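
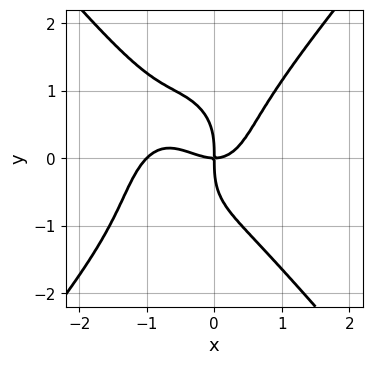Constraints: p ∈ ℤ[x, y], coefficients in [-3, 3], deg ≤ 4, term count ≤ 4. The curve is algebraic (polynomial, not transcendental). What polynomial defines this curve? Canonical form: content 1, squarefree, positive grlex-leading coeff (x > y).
1. Degree: no degree-3 curve has this shape, so deg p = 4.
2. Against the integer gridlines: the x-axis gridline crossings are at x ∈ {-1, 0}; it meets the y-axis at y = 0 (among the integer gridlines).
3. Matching integer coefficients to the picture gives p.

2*x^4 - y^4 + 2*x^3 - 2*x*y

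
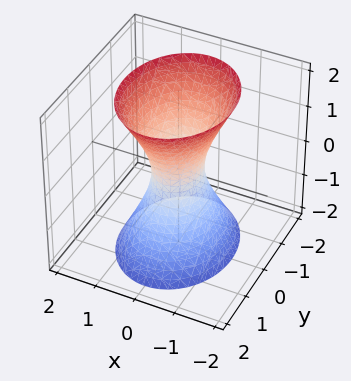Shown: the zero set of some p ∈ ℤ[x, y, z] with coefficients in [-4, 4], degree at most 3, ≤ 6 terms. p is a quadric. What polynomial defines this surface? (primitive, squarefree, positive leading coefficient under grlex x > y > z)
3*x^2 + 2*y^2 - z^2 - 1

1. The degree is 2 — an hourglass — one-sheet hyperboloid; a quadric.
2. Symmetries: mirror symmetry y ↦ −y ⇒ only even powers of y; the z ↦ −z reflection is a symmetry, so z appears only in even powers; mirror symmetry x ↦ −x ⇒ only even powers of x.
3. From the axis intercepts and sections: the surface avoids every integer z-axis point in the box.
4. Solving for integer coefficients yields p as stated.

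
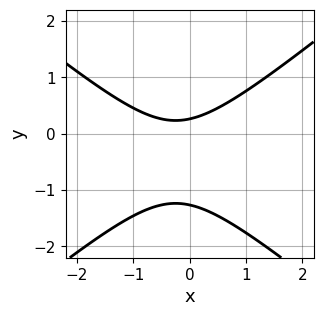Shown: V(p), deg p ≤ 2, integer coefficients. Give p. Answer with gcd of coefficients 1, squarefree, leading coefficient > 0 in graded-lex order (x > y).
2*x^2 - 3*y^2 + x - 3*y + 1

1. Degree: no degree-1 curve has this shape, so deg p = 2.
2. Against the integer gridlines: no x-intercept at any integer in the box.
3. Solving for integer coefficients yields p as stated.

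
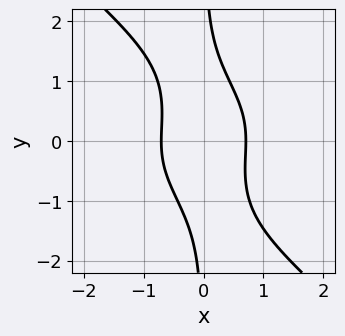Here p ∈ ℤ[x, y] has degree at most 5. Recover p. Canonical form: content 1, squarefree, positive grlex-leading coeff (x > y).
x^2*y^2 + x*y^3 + 2*x^2 - 1

(a) Degree: a generic line meets the curve in up to 4 points, so deg p = 4.
(b) From the axis intercepts and sections: no y-intercept at any integer in the box.
(c) The integer polynomial consistent with all of this is the stated p.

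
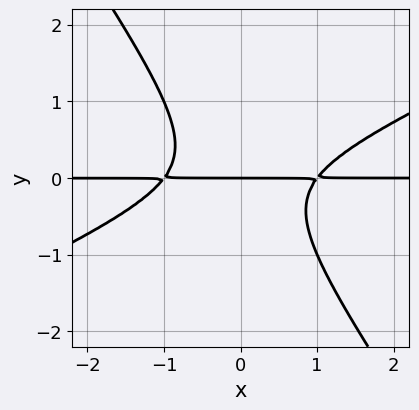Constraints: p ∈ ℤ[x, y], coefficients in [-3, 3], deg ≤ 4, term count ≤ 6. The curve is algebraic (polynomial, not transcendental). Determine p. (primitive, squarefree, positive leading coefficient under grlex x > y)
First, the degree is 3 — no degree-2 curve has this shape.
Then, observable constraints: the visible x-axis segment lies entirely on the curve; it meets the y-axis at y = 0 (among the integer gridlines).
Finally, putting this together gives p.

2*x^2*y - 3*x*y^2 - 3*y^3 - 2*y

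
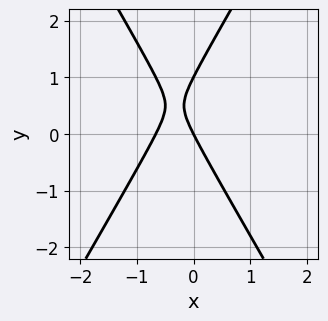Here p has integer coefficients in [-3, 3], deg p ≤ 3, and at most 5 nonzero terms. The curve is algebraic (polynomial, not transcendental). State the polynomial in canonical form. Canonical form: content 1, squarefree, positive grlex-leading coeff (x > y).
deg p = 2.
Observable constraints: among the integer gridlines, it crosses the y-axis at y ∈ {0, 1}; it crosses the x-axis at the gridline x = 0.
Together with the visible shape, these determine p as stated.

3*x^2 - y^2 + 2*x + y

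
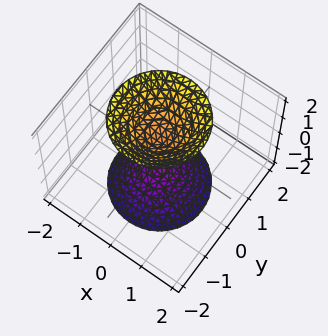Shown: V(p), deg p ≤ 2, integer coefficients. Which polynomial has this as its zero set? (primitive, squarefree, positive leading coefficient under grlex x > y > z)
2*x^2 + 2*y^2 - z^2 + 1

(a) The picture has 2 separate pieces. Treating them together as one polynomial.
(b) Degree: two separate bowl-shaped sheets opening away from each other; a quadric, so deg p = 2.
(c) Symmetries: the z ↦ −z reflection is a symmetry, so z appears only in even powers; every cross-section ⟂ z is a circle, so x, y appear only via x² + y².
(d) Observable constraints: the z-axis gridline crossings are at z ∈ {-1, 1}; the surface avoids every integer y-axis point in the box; a circular section at z = -2 has radius between 1 and 2.
(e) Putting this together gives p.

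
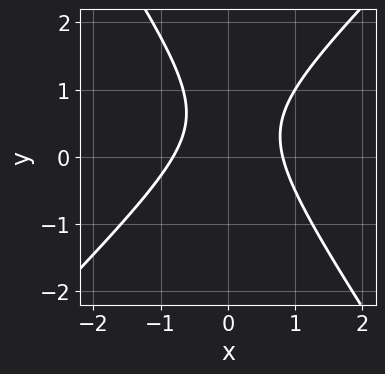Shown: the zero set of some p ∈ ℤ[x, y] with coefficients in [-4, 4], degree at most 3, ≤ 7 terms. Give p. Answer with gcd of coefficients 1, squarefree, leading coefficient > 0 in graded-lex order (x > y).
3*x^2 - x*y - 2*y^2 + 2*y - 2

1. deg p = 2. No degree-1 curve has this shape.
2. Against the integer gridlines: it misses every integer gridline on the y-axis.
3. Assembling these constraints gives the stated polynomial.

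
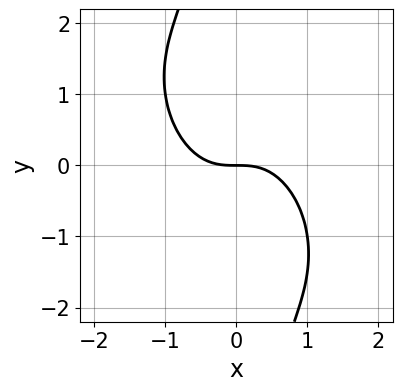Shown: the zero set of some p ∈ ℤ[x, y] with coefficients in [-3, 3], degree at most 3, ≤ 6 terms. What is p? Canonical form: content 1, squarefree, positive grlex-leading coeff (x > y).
First, degree: a generic line meets the curve in up to 3 points, so deg p = 3.
Then, checking where it meets the axes: one x-axis crossing is at x = 0; one y-axis crossing is at y = 0.
Finally, assembling these constraints gives the stated polynomial.

3*x^3 + 2*x^2*y + 2*x*y^2 + 3*y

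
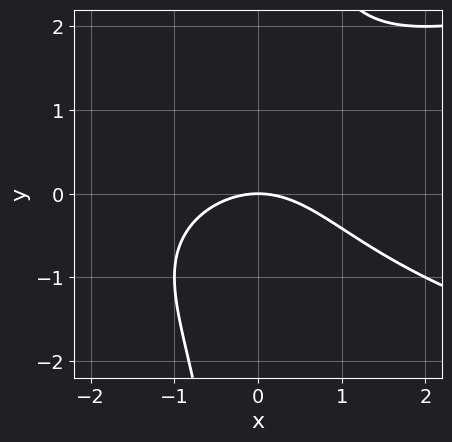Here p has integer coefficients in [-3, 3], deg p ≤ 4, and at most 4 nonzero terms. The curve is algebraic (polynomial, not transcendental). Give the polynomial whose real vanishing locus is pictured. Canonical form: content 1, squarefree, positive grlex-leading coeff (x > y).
x*y^2 - x^2 - 2*y

(a) Degree: no degree-2 curve has this shape, so deg p = 3.
(b) Against the integer gridlines: one y-axis crossing is at y = 0; it crosses the x-axis at the gridline x = 0.
(c) Together with the visible shape, these determine p as stated.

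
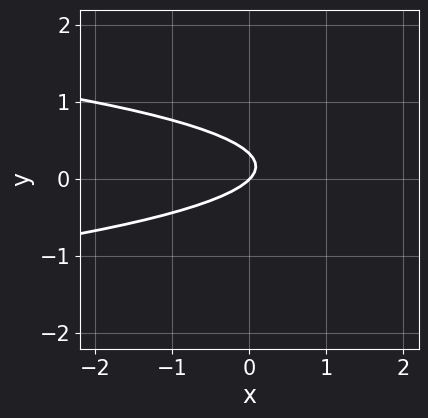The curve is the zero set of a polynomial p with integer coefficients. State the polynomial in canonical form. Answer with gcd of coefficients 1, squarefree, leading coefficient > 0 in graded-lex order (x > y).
3*y^2 + x - y

(a) deg p = 2.
(b) Against the integer gridlines: it crosses the x-axis at the gridline x = 0; it crosses the y-axis at the gridline y = 0.
(c) These observations pin down the coefficients.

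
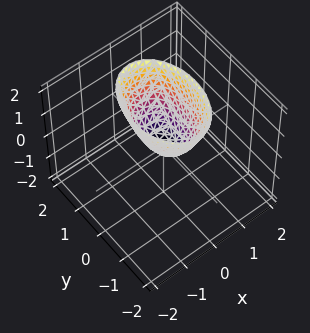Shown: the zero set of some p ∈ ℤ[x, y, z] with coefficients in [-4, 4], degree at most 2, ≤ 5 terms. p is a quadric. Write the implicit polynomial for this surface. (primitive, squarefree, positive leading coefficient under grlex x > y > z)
1. Degree: a single bowl opening along one axis; a quadric, so deg p = 2.
2. Symmetries: the y ↦ −y reflection is a symmetry, so y appears only in even powers; mirror symmetry x ↦ −x ⇒ only even powers of x.
3. Against the integer gridlines: it meets the z-axis at z = 0 (among the integer gridlines); it meets the y-axis at y = 0 (among the integer gridlines).
4. These observations pin down the coefficients.

2*x^2 + y^2 - z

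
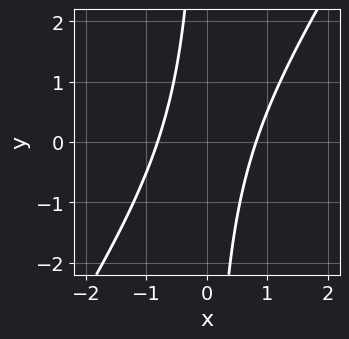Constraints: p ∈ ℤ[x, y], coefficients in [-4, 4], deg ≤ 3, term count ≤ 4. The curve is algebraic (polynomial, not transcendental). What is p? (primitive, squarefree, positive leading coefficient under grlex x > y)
(a) Degree: the shape is more complex than any degree-1 curve, so deg p = 2.
(b) Against the integer gridlines: the curve avoids every integer y-axis point in the box.
(c) Assembling these constraints gives the stated polynomial.

3*x^2 - 2*x*y - 2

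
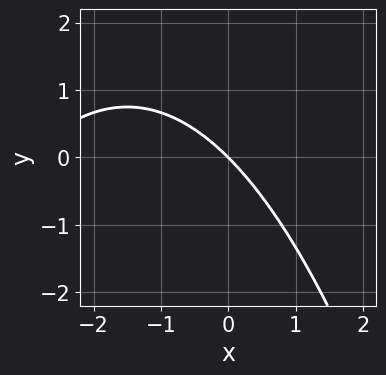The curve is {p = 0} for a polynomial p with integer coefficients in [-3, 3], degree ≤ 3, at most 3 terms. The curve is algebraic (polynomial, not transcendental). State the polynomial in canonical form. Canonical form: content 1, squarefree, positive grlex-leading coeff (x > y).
x^2 + 3*x + 3*y

1. deg p = 2.
2. From the visible intercepts: it crosses the x-axis at the gridline x = 0; one y-axis crossing is at y = 0.
3. Assembling these constraints gives the stated polynomial.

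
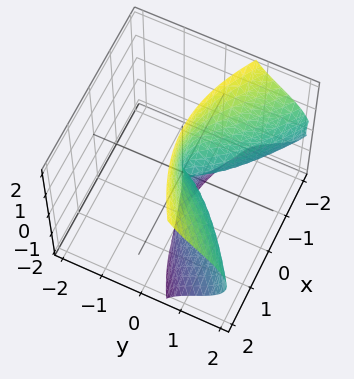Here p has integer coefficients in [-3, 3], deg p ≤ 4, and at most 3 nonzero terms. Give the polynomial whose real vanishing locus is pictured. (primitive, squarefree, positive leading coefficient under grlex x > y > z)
y^3 + 3*y*z^2 - 2*x^2

deg p = 3. A generic line meets the surface in up to 3 points.
Reading off the gridlines: the visible z-axis segment lies entirely on the surface; one y-axis crossing is at y = 0; it crosses the x-axis at the gridline x = 0.
Putting this together gives p.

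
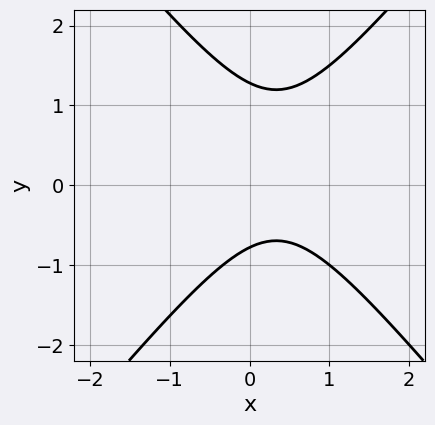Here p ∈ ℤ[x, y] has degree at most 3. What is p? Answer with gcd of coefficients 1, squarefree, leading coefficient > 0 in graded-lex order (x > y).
First, deg p = 2.
Next, from the axis intercepts and sections: it misses every integer gridline on the x-axis.
Finally, matching integer coefficients to the picture gives p.

3*x^2 - 2*y^2 - 2*x + y + 2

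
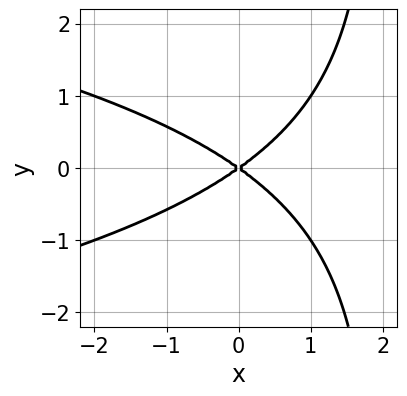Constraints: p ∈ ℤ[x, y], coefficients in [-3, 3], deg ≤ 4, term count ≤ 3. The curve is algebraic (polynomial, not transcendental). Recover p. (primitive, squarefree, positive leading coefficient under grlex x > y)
1. deg p = 3. No degree-2 curve has this shape.
2. Symmetries: the y ↦ −y reflection is a symmetry, so y appears only in even powers.
3. Checking where it meets the axes: it crosses the y-axis at the gridline y = 0; one x-axis crossing is at x = 0.
4. Matching integer coefficients to the picture gives p.

x*y^2 + x^2 - 2*y^2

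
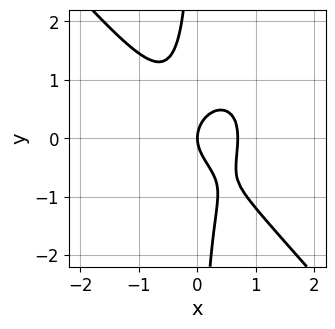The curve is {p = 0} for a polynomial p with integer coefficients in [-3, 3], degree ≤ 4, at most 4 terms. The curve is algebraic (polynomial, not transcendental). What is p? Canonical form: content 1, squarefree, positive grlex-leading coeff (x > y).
1. The degree is 4 — the shape is more complex than any degree-3 curve.
2. Checking where it meets the axes: one x-axis crossing is at x = 0; it meets the y-axis at y = 0 (among the integer gridlines).
3. Assembling these constraints gives the stated polynomial.

3*x^4 + 2*x*y^3 + y^2 - x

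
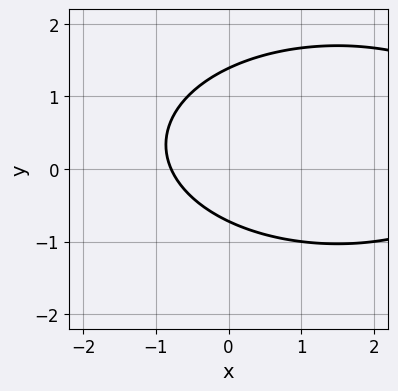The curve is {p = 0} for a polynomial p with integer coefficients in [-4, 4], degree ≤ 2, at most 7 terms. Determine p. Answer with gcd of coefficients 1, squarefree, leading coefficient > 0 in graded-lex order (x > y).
deg p = 2. A generic line meets the curve in up to 2 points.
Putting this together gives p.

x^2 + 3*y^2 - 3*x - 2*y - 3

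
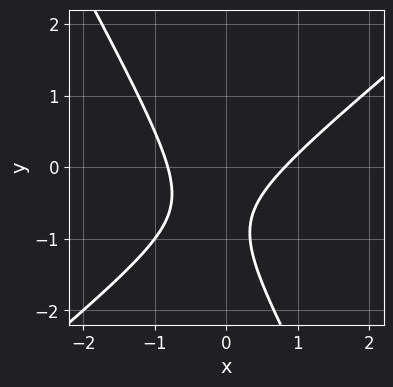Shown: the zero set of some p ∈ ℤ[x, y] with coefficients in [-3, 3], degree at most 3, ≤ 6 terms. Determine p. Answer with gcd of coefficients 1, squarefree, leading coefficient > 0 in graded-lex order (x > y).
3*x^2 - 2*x*y - 2*y^2 - 3*y - 2

deg p = 2.
From the axis intercepts and sections: it misses every integer gridline on the y-axis.
Solving for integer coefficients yields p as stated.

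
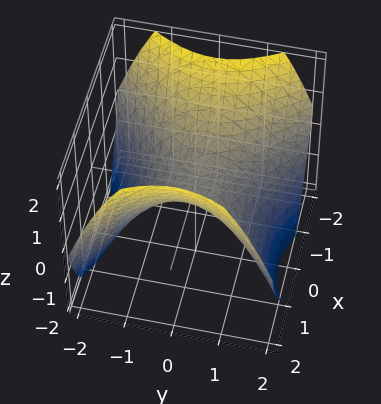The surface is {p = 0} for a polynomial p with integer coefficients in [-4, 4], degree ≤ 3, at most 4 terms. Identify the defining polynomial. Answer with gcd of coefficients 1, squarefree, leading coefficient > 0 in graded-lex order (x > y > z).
2*x^2 - 2*y^2 - 3*z

1. The degree is 2 — a saddle surface; a quadric.
2. Symmetries: mirror symmetry x ↦ −x ⇒ only even powers of x; it's symmetric under y → −y, forcing even powers of y.
3. Checking where it meets the axes: it meets the z-axis at z = 0 (among the integer gridlines); it meets the x-axis at x = 0 (among the integer gridlines).
4. Solving for integer coefficients yields p as stated.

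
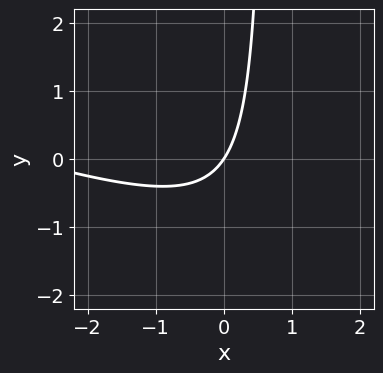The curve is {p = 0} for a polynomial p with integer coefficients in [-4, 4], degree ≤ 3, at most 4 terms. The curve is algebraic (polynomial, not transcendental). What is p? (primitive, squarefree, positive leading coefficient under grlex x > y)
x^2 + 3*x*y + 3*x - 2*y

(a) Degree: a generic line meets the curve in up to 2 points, so deg p = 2.
(b) Observable constraints: it meets the y-axis at y = 0 (among the integer gridlines); it crosses the x-axis at the gridline x = 0.
(c) Together with the visible shape, these determine p as stated.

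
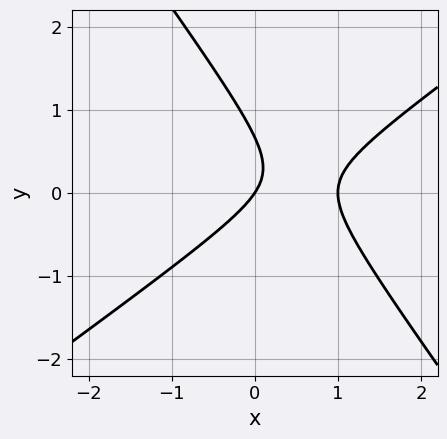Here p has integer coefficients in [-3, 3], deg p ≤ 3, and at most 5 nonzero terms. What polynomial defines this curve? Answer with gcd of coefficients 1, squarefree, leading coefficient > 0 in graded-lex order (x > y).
1. deg p = 2. A generic line meets the curve in up to 2 points.
2. Observable constraints: among the integer gridlines, it crosses the x-axis at x ∈ {0, 1}; one y-axis crossing is at y = 0.
3. Matching integer coefficients to the picture gives p.

3*x^2 - 2*x*y - 3*y^2 - 3*x + 2*y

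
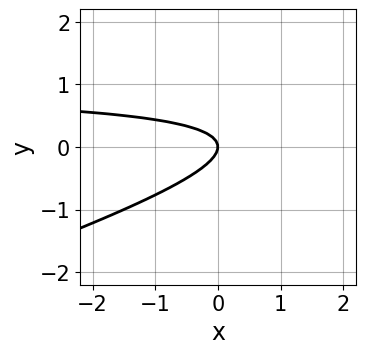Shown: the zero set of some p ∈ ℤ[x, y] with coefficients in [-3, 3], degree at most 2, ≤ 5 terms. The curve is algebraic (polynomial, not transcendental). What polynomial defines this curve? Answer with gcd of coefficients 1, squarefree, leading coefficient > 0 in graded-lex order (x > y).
x*y - 3*y^2 - x

(a) Degree: no degree-1 curve has this shape, so deg p = 2.
(b) Checking where it meets the axes: one y-axis crossing is at y = 0; it crosses the x-axis at the gridline x = 0.
(c) Fitting integer coefficients to these (and the overall shape) gives p.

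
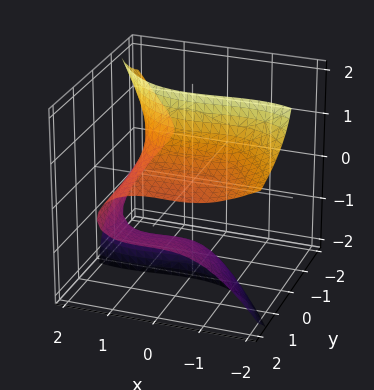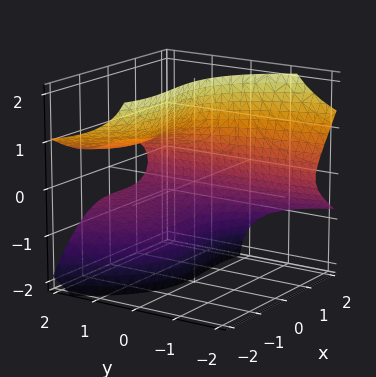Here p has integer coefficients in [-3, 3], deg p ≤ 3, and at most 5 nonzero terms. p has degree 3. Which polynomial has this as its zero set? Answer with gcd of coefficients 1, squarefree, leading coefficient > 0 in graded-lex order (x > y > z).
1. Degree: a generic line meets the surface in up to 3 points, so deg p = 3.
2. From the visible intercepts: the surface avoids every integer y-axis point in the box; it misses every integer gridline on the z-axis.
3. The integer polynomial consistent with all of this is the stated p.

x^3 + x^2*z + 3*y*z^2 - 2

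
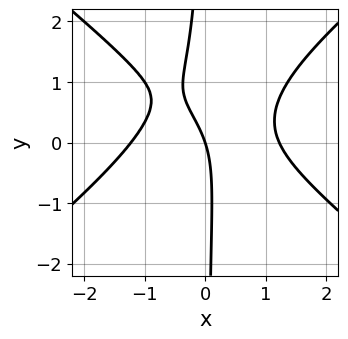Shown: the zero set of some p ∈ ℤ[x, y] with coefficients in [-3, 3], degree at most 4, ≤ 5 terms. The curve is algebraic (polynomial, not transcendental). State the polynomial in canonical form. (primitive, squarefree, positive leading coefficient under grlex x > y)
2*x^3 - 3*x*y^2 + 3*x*y - 3*x - y

First, degree: a generic line meets the curve in up to 3 points, so deg p = 3.
Next, reading off the gridlines: it crosses the y-axis at the gridline y = 0; one x-axis crossing is at x = 0.
Finally, together with the visible shape, these determine p as stated.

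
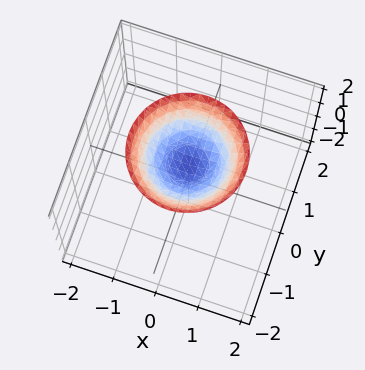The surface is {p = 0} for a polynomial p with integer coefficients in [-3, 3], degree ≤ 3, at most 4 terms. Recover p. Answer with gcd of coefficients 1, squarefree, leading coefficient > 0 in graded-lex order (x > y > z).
2*x^2 + 2*y^2 - 3*z + 3

deg p = 2. The shape is more complex than any degree-1 surface.
Symmetries: rotational symmetry about the z-axis ⇒ p depends on x, y only through x² + y².
Against the integer gridlines: it meets the z-axis at z = 1 (among the integer gridlines); a circular section at z = 2 has radius between 1 and 2.
Putting this together gives p.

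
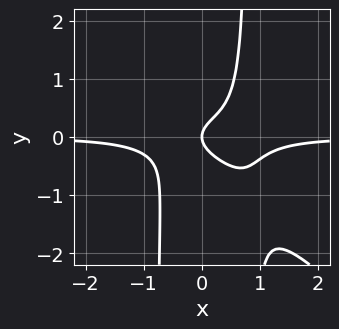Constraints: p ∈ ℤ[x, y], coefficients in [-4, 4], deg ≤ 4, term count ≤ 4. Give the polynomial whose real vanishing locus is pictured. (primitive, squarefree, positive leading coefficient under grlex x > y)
3*x^3*y + 3*x^2*y^2 - 2*y^2 + x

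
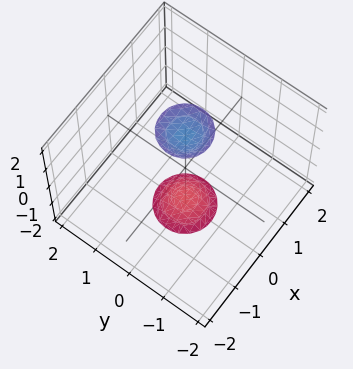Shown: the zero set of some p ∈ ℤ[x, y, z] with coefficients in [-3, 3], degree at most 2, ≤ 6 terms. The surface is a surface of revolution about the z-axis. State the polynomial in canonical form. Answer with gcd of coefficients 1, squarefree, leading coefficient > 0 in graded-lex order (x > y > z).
First, the picture has 2 separate pieces. Treating them together as one polynomial.
Next, the degree is 2 — the shape is more complex than any degree-1 surface.
Next, by symmetry, every cross-section ⟂ z is a circle, so x, y appear only via x² + y².
Next, against the integer gridlines: a circular section at z = -2 has radius between 0 and 1; it misses every integer gridline on the y-axis.
Finally, putting this together gives p.

3*x^2 + 3*y^2 - z^2 + 3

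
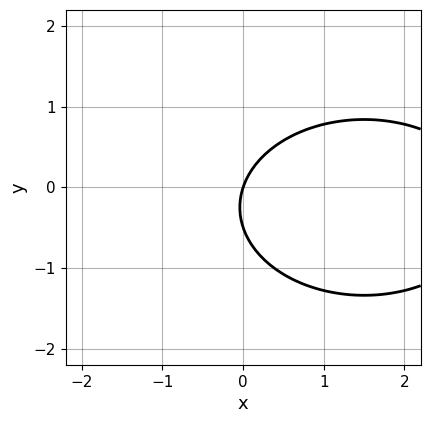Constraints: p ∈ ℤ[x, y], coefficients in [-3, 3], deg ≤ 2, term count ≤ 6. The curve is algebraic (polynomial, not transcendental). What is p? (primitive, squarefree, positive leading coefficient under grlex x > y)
x^2 + 2*y^2 - 3*x + y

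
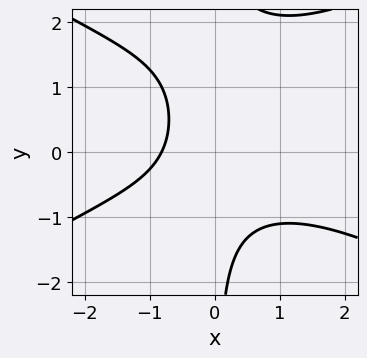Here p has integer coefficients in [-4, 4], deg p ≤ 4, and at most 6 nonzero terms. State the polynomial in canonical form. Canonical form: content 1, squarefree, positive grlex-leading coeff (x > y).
x^3 - 3*x*y^2 + 3*x*y + 3*x + 3

1. The degree is 3 — the shape is more complex than any degree-2 curve.
2. Observable constraints: no y-intercept at any integer in the box.
3. Assembling these constraints gives the stated polynomial.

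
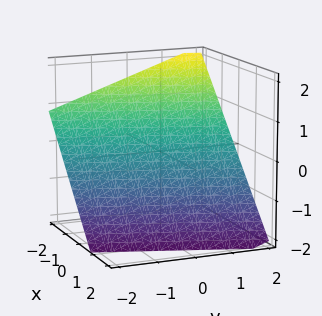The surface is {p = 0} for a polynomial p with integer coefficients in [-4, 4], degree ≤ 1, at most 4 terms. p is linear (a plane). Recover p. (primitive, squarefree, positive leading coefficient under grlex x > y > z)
(a) deg p = 1. Every cross-section is a straight line — this is a plane.
(b) Observable constraints: one y-axis crossing is at y = 2.
(c) These observations pin down the coefficients.

3*x - y + 3*z + 2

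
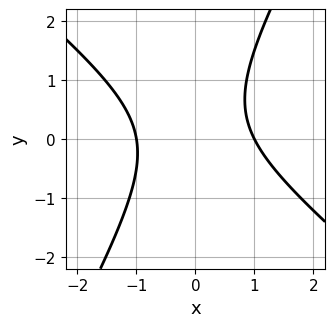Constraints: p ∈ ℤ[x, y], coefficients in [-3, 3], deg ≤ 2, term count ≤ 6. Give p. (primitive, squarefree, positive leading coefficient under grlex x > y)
The degree is 2 — the shape is more complex than any degree-1 curve.
Against the integer gridlines: it misses every integer gridline on the y-axis; the x-axis gridline crossings are at x ∈ {-1, 1}.
These observations pin down the coefficients.

3*x^2 + 2*x*y - 2*y^2 + y - 3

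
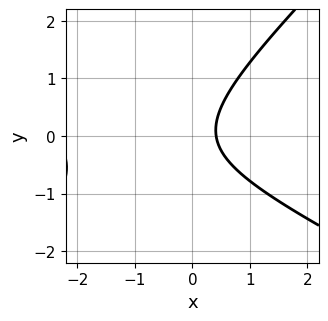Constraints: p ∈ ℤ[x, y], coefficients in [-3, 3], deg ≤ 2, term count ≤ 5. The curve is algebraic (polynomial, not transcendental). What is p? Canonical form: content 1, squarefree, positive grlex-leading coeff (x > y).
x^2 + x*y - 2*y^2 + 2*x - 1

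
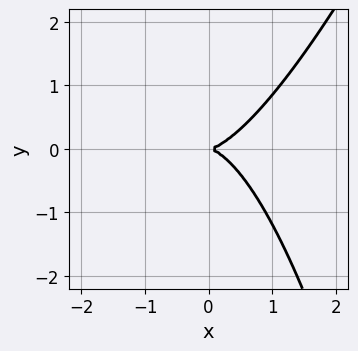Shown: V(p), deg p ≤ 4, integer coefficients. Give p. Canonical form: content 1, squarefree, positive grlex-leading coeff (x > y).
deg p = 3. The shape is more complex than any degree-2 curve.
Observable constraints: it meets the x-axis at x = 0 (among the integer gridlines); it crosses the y-axis at the gridline y = 0.
Together with the visible shape, these determine p as stated.

3*x^3 - x^2*y - 3*y^2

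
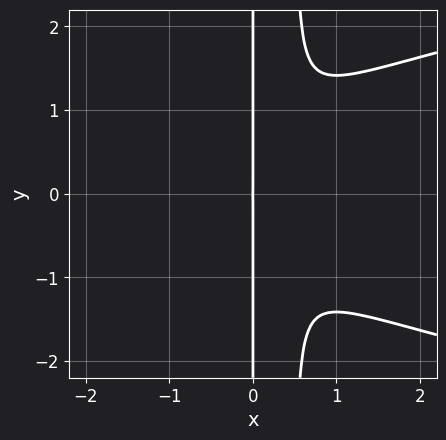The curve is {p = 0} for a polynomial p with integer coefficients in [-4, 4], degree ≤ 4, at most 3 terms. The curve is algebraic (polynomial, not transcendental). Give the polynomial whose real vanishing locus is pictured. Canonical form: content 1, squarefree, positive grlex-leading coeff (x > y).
2*x^2*y^2 - 2*x^3 - x*y^2

First, degree: a generic line meets the curve in up to 4 points, so deg p = 4.
Next, symmetries: mirror symmetry y ↦ −y ⇒ only even powers of y.
Then, reading off the gridlines: the visible y-axis segment lies entirely on the curve; it crosses the x-axis at the gridline x = 0.
Finally, together with the visible shape, these determine p as stated.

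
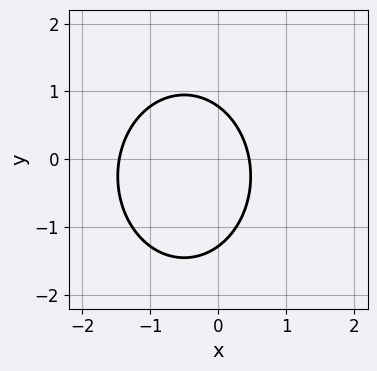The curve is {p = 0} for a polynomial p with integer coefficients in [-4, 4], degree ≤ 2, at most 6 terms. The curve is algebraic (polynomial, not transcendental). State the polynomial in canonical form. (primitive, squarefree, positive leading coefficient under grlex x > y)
(a) Degree: no degree-1 curve has this shape, so deg p = 2.
(b) Putting this together gives p.

3*x^2 + 2*y^2 + 3*x + y - 2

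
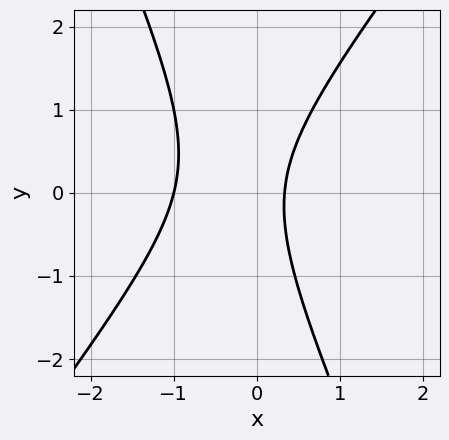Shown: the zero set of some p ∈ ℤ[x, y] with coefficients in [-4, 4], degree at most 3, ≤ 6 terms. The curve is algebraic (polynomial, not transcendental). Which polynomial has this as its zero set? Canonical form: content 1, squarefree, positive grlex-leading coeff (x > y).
1. deg p = 2. A generic line meets the curve in up to 2 points.
2. Observable constraints: it misses every integer gridline on the y-axis; it crosses the x-axis at the gridline x = -1.
3. Together with the visible shape, these determine p as stated.

3*x^2 - x*y - y^2 + 2*x - 1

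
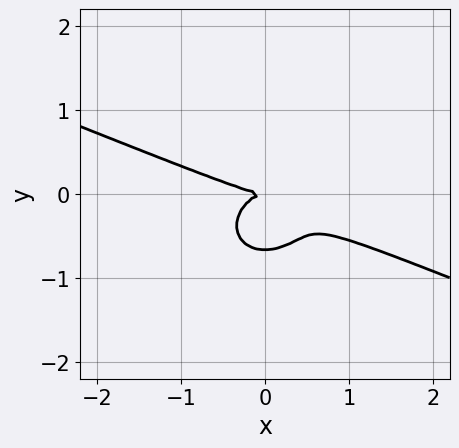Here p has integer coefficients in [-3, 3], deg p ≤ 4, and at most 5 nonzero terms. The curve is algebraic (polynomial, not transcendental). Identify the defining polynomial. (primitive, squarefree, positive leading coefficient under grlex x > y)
x^3 + 2*x^2*y + 3*y^3 + 2*y^2

The degree is 3 — no degree-2 curve has this shape.
From the axis intercepts and sections: one x-axis crossing is at x = 0; it crosses the y-axis at the gridline y = 0.
Fitting integer coefficients to these (and the overall shape) gives p.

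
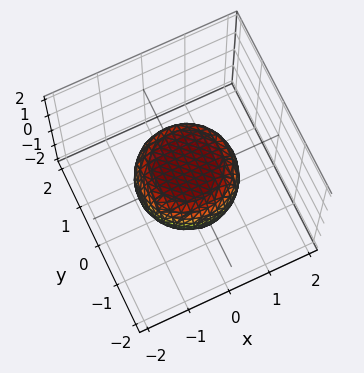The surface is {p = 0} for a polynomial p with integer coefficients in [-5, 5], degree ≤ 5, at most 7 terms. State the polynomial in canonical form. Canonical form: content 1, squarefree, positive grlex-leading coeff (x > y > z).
First, the degree is 4 — a generic line meets the surface in up to 4 points.
Then, symmetries: every cross-section ⟂ z is a circle, so x, y appear only via x² + y².
Then, from the visible intercepts: a circular section at z = 0 has radius between 1 and 2.
Finally, these observations pin down the coefficients.

2*x^4 + 4*x^2*y^2 + 2*y^4 - x^2 - y^2 + 3*z^2 - 2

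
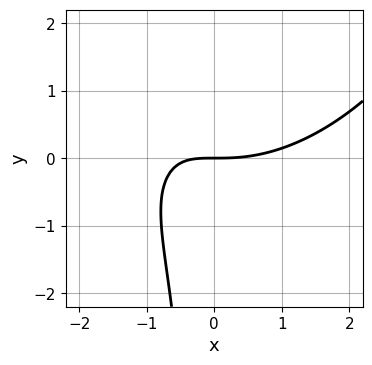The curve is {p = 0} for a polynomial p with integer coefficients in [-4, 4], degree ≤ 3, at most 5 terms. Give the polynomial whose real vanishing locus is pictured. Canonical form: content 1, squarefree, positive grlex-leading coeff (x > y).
x^3 - x^2*y + x*y^2 - 3*x*y - 3*y

The degree is 3 — no degree-2 curve has this shape.
From the axis intercepts and sections: one y-axis crossing is at y = 0; it crosses the x-axis at the gridline x = 0.
These observations pin down the coefficients.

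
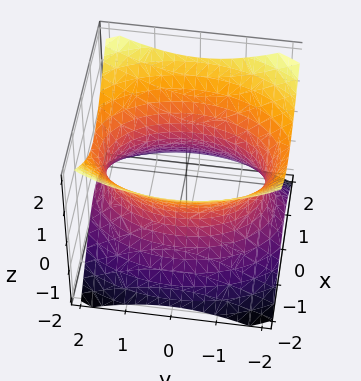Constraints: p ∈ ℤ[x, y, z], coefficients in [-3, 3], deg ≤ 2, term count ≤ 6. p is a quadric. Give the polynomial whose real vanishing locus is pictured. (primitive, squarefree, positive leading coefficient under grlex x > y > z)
(a) The degree is 2 — an hourglass — one-sheet hyperboloid; a quadric.
(b) Symmetries: mirror symmetry x ↦ −x ⇒ only even powers of x; it's symmetric under y → −y, forcing even powers of y; mirror symmetry z ↦ −z ⇒ only even powers of z.
(c) From the axis intercepts and sections: the surface avoids every integer z-axis point in the box.
(d) These observations pin down the coefficients.

2*x^2 + y^2 - 2*z^2 - 3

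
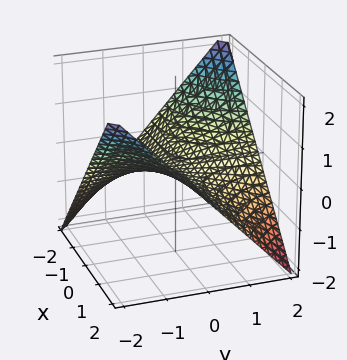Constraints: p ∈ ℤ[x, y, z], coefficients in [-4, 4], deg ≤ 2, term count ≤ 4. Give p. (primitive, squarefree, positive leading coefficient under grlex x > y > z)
1. deg p = 2. A hyperbolic paraboloid; a quadric.
2. Reading off the gridlines: every point of the x-axis in the box is on the surface; the visible y-axis segment lies entirely on the surface; it crosses the z-axis at the gridline z = 0.
3. The integer polynomial consistent with all of this is the stated p.

x*y + 2*z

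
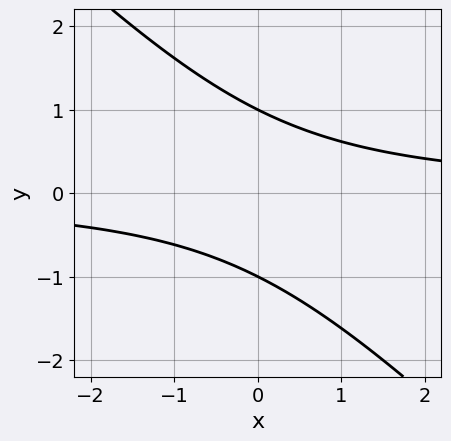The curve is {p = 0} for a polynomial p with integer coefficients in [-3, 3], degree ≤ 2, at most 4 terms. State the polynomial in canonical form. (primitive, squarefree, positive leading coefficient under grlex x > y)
(a) deg p = 2. A generic line meets the curve in up to 2 points.
(b) Reading off the gridlines: among the integer gridlines, it crosses the y-axis at y ∈ {-1, 1}; it misses every integer gridline on the x-axis.
(c) Matching integer coefficients to the picture gives p.

x*y + y^2 - 1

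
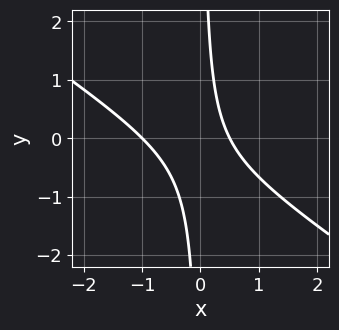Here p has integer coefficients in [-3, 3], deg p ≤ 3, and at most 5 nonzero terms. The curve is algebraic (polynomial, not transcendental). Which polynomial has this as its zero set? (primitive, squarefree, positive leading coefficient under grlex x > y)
First, deg p = 2. No degree-1 curve has this shape.
Next, from the visible intercepts: one x-axis crossing is at x = -1; it misses every integer gridline on the y-axis.
Finally, solving for integer coefficients yields p as stated.

2*x^2 + 3*x*y + x - 1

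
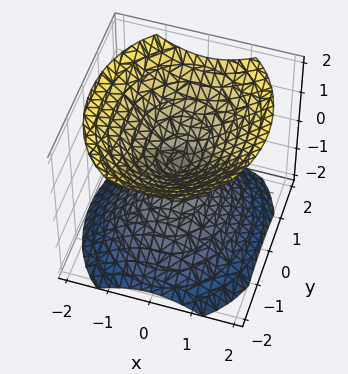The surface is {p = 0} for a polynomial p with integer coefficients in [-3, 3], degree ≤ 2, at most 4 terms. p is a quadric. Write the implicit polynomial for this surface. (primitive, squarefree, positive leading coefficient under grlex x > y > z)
3*x^2 + 2*y^2 - 3*z^2

There are 2 components. They look like related sheets of one shape, so recover p as a whole.
The degree is 2 — a double cone through the origin; a quadric.
Symmetries: mirror symmetry x ↦ −x ⇒ only even powers of x; it's symmetric under z → −z, forcing even powers of z; it's symmetric under y → −y, forcing even powers of y.
Checking where it meets the axes: it crosses the x-axis at the gridline x = 0; it crosses the y-axis at the gridline y = 0.
Fitting integer coefficients to these (and the overall shape) gives p.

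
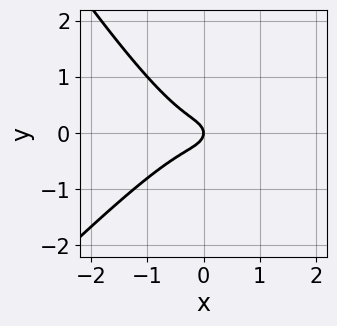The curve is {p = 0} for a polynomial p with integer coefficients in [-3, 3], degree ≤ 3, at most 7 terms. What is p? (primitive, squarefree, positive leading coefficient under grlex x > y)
deg p = 3. The shape is more complex than any degree-2 curve.
Reading off the gridlines: it crosses the x-axis at the gridline x = 0; it crosses the y-axis at the gridline y = 0.
Together with the visible shape, these determine p as stated.

3*x^3 - x^2*y - 2*x*y^2 + 3*y^2 + x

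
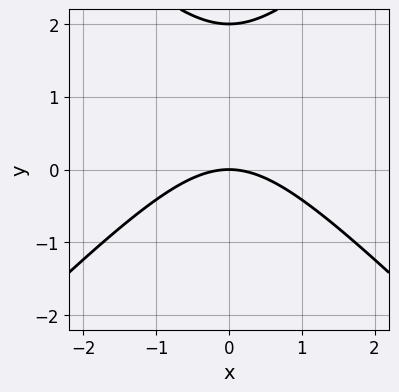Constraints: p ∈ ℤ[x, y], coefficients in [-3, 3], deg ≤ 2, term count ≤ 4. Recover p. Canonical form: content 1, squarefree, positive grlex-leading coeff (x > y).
x^2 - y^2 + 2*y

First, degree: a generic line meets the curve in up to 2 points, so deg p = 2.
Next, symmetries: the x ↦ −x reflection is a symmetry, so x appears only in even powers.
Then, reading off the gridlines: the y-axis gridline crossings are at y ∈ {0, 2}; it meets the x-axis at x = 0 (among the integer gridlines).
Finally, together with the visible shape, these determine p as stated.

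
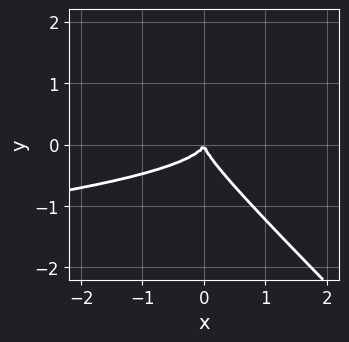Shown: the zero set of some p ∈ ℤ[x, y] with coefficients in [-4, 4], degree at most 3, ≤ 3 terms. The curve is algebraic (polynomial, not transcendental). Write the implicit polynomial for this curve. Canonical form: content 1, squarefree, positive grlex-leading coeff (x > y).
Degree: a generic line meets the curve in up to 3 points, so deg p = 3.
Reading off the gridlines: it crosses the x-axis at the gridline x = 0; it crosses the y-axis at the gridline y = 0.
Putting this together gives p.

3*x*y^2 + 3*y^3 + x^2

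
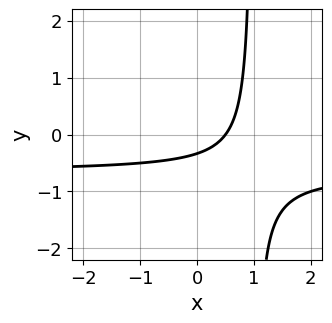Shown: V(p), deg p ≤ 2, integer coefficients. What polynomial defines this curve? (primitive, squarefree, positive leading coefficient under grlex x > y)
1. The degree is 2 — the shape is more complex than any degree-1 curve.
2. The integer polynomial consistent with all of this is the stated p.

3*x*y + 2*x - 3*y - 1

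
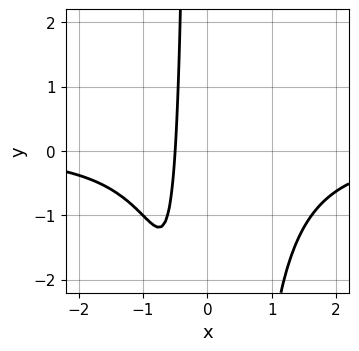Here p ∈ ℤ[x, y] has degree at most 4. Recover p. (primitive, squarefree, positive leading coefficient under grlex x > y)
x^3*y + 2*x + 1

Degree: a generic line meets the curve in up to 4 points, so deg p = 4.
Observable constraints: no y-intercept at any integer in the box.
Assembling these constraints gives the stated polynomial.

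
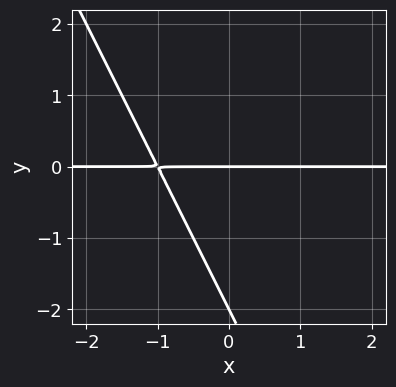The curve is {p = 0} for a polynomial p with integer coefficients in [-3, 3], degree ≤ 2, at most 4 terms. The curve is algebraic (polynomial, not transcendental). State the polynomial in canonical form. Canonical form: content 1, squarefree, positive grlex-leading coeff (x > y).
2*x*y + y^2 + 2*y

1. Degree: the shape is more complex than any degree-1 curve, so deg p = 2.
2. Observable constraints: every point of the x-axis in the box is on the curve; among the integer gridlines, it crosses the y-axis at y ∈ {-2, 0}.
3. Putting this together gives p.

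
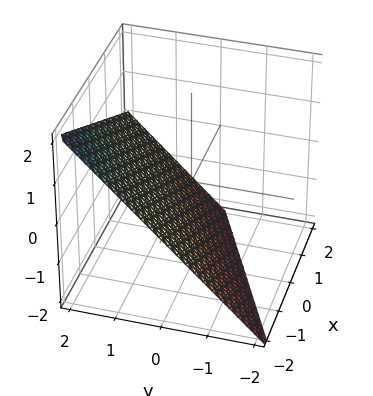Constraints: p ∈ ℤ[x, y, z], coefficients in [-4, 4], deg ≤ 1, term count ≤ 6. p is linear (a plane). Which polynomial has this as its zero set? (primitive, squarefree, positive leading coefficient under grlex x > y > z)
First, the degree is 1 — every cross-section is a straight line — this is a plane.
Next, observable constraints: it meets the y-axis at y = 1 (among the integer gridlines); it crosses the x-axis at the gridline x = -2; it crosses the z-axis at the gridline z = -1.
Finally, putting this together gives p.

x - 2*y + 2*z + 2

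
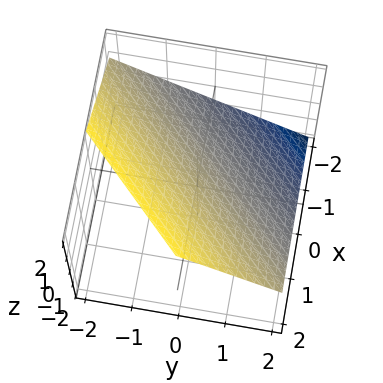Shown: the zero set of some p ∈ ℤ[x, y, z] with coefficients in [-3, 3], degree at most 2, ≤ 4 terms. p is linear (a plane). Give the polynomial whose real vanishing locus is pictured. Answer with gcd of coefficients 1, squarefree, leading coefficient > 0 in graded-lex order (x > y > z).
2*x - 2*y - 3*z + 2

deg p = 1. Every cross-section is a straight line — this is a plane.
Observable constraints: one y-axis crossing is at y = 1; it crosses the x-axis at the gridline x = -1.
The integer polynomial consistent with all of this is the stated p.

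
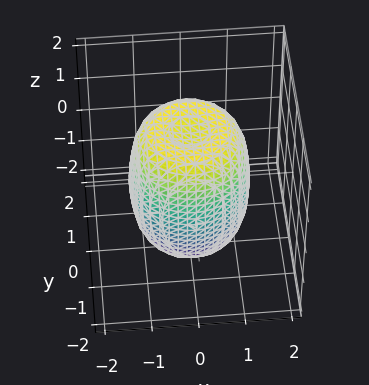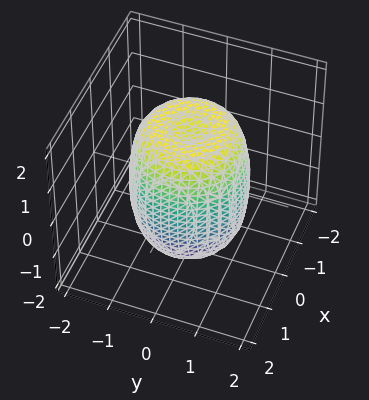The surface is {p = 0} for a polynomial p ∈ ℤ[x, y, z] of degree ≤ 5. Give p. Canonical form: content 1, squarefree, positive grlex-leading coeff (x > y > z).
2*x^4 + 4*x^2*y^2 + 2*y^4 - 2*x^2 - 2*y^2 + z^2 - 2

First, degree: the shape is more complex than any degree-3 surface, so deg p = 4.
Next, symmetries: rotational symmetry about the z-axis ⇒ p depends on x, y only through x² + y².
Next, against the integer gridlines: a circular section at z = 1 has radius between 1 and 2.
Finally, together with the visible shape, these determine p as stated.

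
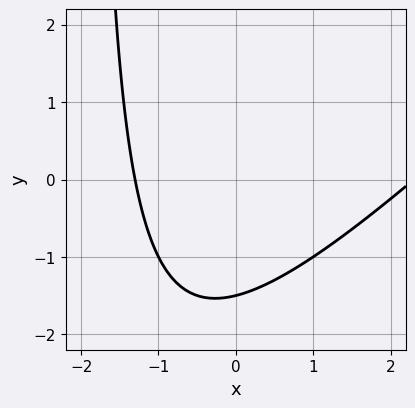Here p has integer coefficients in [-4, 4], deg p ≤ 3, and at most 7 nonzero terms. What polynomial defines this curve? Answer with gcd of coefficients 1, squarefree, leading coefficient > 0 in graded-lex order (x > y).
x^2 - x*y - x - 2*y - 3

1. Degree: no degree-1 curve has this shape, so deg p = 2.
2. The integer polynomial consistent with all of this is the stated p.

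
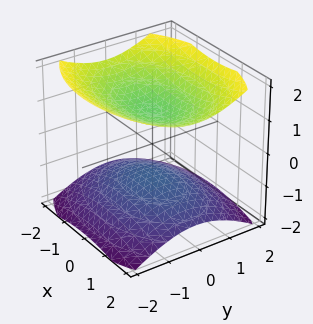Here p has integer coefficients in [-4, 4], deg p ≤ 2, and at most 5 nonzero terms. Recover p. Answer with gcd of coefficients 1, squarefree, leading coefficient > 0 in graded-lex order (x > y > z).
x^2 + 2*y^2 - 3*z^2 + 3

First, there are 2 components. They look like related sheets of one shape, so recover p as a whole.
Next, the degree is 2 — two sheets facing apart; a quadric.
Then, symmetries: it's symmetric under z → −z, forcing even powers of z; the x ↦ −x reflection is a symmetry, so x appears only in even powers; the y ↦ −y reflection is a symmetry, so y appears only in even powers.
Then, from the axis intercepts and sections: the z-axis gridline crossings are at z ∈ {-1, 1}; no y-intercept at any integer in the box; the surface avoids every integer x-axis point in the box.
Finally, the integer polynomial consistent with all of this is the stated p.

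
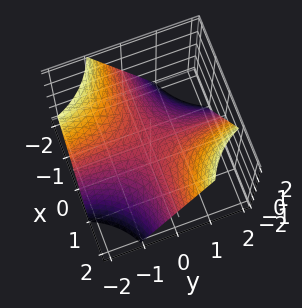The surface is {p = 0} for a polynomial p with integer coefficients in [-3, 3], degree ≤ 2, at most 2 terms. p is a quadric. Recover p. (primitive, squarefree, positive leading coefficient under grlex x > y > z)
x*y - z

(a) The degree is 2 — a saddle surface; a quadric.
(b) Against the integer gridlines: every point of the x-axis in the box is on the surface; one z-axis crossing is at z = 0.
(c) Solving for integer coefficients yields p as stated.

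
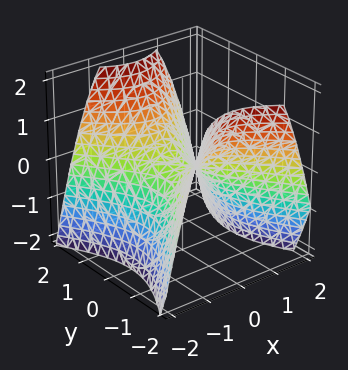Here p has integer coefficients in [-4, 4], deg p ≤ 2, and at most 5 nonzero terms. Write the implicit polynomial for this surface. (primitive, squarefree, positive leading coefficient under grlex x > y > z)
3*x^2 - 2*y^2 + 3*z

First, deg p = 2. A hyperbolic paraboloid; a quadric.
Then, symmetries: the y ↦ −y reflection is a symmetry, so y appears only in even powers; the x ↦ −x reflection is a symmetry, so x appears only in even powers.
Then, checking where it meets the axes: one z-axis crossing is at z = 0; it crosses the y-axis at the gridline y = 0; it crosses the x-axis at the gridline x = 0.
Finally, these observations pin down the coefficients.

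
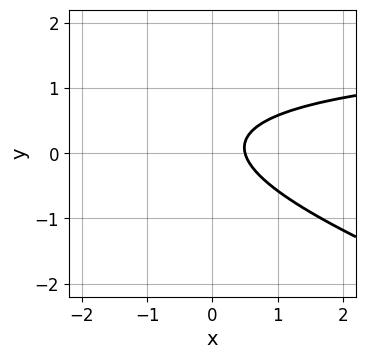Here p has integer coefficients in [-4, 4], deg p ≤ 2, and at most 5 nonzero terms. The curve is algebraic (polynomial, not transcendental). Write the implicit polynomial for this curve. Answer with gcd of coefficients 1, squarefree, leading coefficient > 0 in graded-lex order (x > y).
1. Degree: no degree-1 curve has this shape, so deg p = 2.
2. Observable constraints: it misses every integer gridline on the y-axis.
3. Solving for integer coefficients yields p as stated.

x*y + 3*y^2 - 2*x - y + 1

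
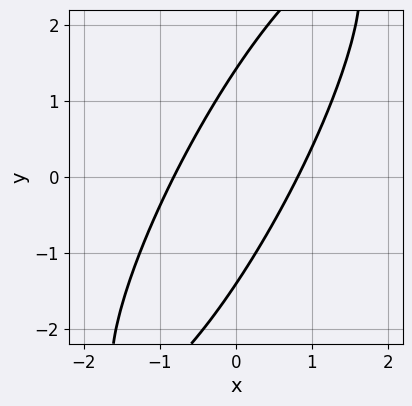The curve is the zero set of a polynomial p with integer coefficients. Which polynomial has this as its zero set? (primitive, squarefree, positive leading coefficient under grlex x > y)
3*x^2 - 3*x*y + y^2 - 2

First, degree: the shape is more complex than any degree-1 curve, so deg p = 2.
Finally, putting this together gives p.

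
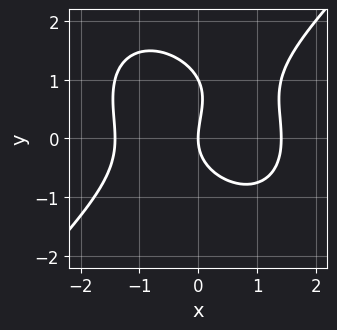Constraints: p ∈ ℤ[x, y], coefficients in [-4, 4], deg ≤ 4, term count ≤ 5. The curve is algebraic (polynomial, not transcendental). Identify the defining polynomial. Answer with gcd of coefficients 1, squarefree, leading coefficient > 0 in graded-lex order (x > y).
x^3 - y^3 + y^2 - 2*x

(a) The degree is 3 — no degree-2 curve has this shape.
(b) From the axis intercepts and sections: among the integer gridlines, it crosses the y-axis at y ∈ {0, 1}; it crosses the x-axis at the gridline x = 0.
(c) These observations pin down the coefficients.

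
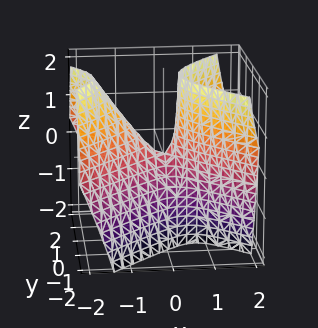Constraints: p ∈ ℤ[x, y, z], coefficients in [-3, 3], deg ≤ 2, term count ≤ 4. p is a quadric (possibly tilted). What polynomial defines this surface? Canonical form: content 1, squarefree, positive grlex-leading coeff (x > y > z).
deg p = 2.
Reading off the gridlines: it crosses the x-axis at the gridline x = 0; it meets the z-axis at z = 0 (among the integer gridlines); one y-axis crossing is at y = 0.
Solving for integer coefficients yields p as stated.

3*x^2 + 2*x*z - 3*y^2 - z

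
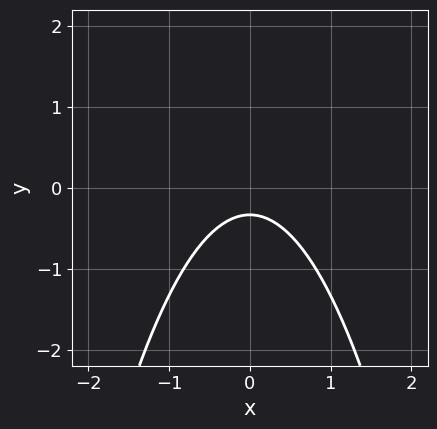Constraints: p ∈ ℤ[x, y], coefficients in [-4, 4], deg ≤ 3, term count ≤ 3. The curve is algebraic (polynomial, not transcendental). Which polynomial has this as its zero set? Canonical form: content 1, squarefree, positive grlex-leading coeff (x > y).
First, deg p = 2. The shape is more complex than any degree-1 curve.
Then, symmetries: mirror symmetry x ↦ −x ⇒ only even powers of x.
Next, observable constraints: the curve avoids every integer x-axis point in the box.
Finally, the integer polynomial consistent with all of this is the stated p.

3*x^2 + 3*y + 1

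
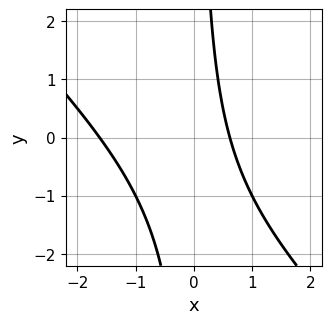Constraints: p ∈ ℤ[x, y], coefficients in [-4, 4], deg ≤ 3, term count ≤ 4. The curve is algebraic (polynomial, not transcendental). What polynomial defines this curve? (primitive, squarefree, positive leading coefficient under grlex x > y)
(a) The degree is 2 — a generic line meets the curve in up to 2 points.
(b) From the visible intercepts: it misses every integer gridline on the y-axis.
(c) Together with the visible shape, these determine p as stated.

x^2 + x*y + x - 1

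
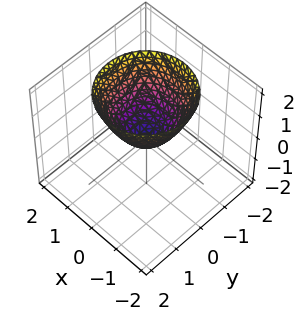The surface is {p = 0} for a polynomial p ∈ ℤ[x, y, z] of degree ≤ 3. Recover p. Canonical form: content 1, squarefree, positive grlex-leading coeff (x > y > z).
x^2 + y^2 - z

First, deg p = 2. A paraboloid; a quadric.
Next, symmetries: rotational symmetry about the z-axis ⇒ p depends on x, y only through x² + y².
Next, reading off the gridlines: it meets the y-axis at y = 0 (among the integer gridlines); it meets the z-axis at z = 0 (among the integer gridlines); one x-axis crossing is at x = 0.
Finally, together with the visible shape, these determine p as stated.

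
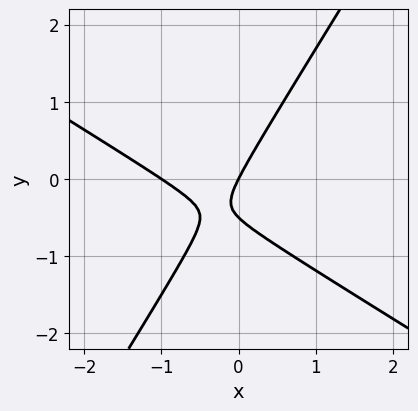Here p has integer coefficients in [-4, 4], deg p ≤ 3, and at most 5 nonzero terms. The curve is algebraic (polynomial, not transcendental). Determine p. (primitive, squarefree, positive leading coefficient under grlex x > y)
Degree: a generic line meets the curve in up to 2 points, so deg p = 2.
Observable constraints: among the integer gridlines, it crosses the x-axis at x ∈ {-1, 0}; one y-axis crossing is at y = 0.
Fitting integer coefficients to these (and the overall shape) gives p.

2*x^2 + 2*x*y - 2*y^2 + 2*x - y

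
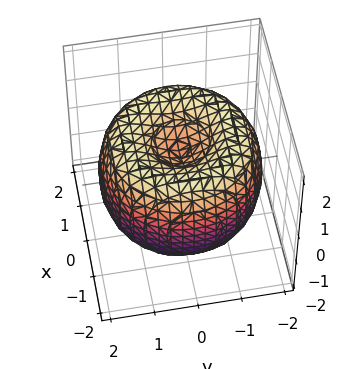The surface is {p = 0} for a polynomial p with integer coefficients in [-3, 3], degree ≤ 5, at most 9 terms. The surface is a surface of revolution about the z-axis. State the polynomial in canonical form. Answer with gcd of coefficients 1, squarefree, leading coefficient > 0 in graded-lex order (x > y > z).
Degree: the shape is more complex than any degree-3 surface, so deg p = 4.
By symmetry, the z-axis is an axis of rotation, so x and y enter only as x² + y².
Checking where it meets the axes: a circular section at z = 0 has radius between 1 and 2.
Putting this together gives p.

x^4 + 2*x^2*y^2 + y^4 - 3*x^2 - 3*y^2 + 2*z^2 - 1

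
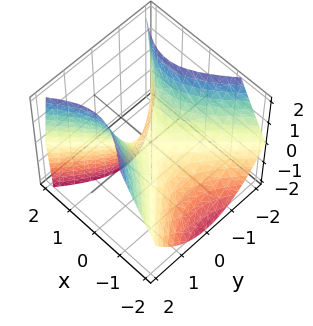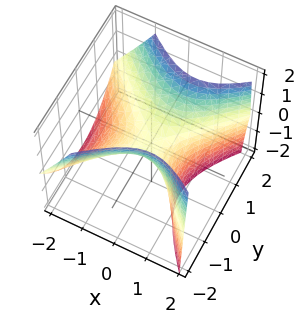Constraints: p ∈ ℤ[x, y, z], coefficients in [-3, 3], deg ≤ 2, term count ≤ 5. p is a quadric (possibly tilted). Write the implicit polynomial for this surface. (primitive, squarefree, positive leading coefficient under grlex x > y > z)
deg p = 2.
From the axis intercepts and sections: it crosses the y-axis at the gridline y = 0; it crosses the z-axis at the gridline z = 0; one x-axis crossing is at x = 0.
Fitting integer coefficients to these (and the overall shape) gives p.

3*x^2 - 2*x*z - 3*y^2 + 3*z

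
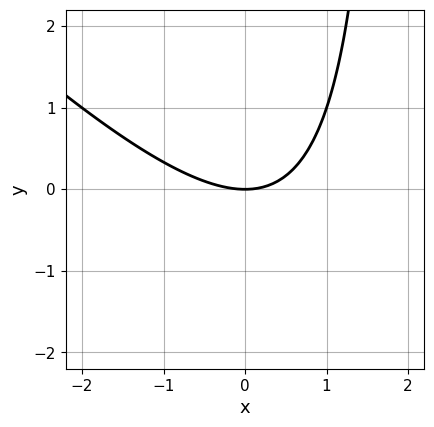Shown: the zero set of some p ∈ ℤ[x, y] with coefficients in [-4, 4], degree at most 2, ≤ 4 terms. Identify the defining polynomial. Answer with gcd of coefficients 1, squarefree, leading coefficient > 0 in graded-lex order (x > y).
(a) Degree: the shape is more complex than any degree-1 curve, so deg p = 2.
(b) From the axis intercepts and sections: it meets the x-axis at x = 0 (among the integer gridlines); it meets the y-axis at y = 0 (among the integer gridlines).
(c) Assembling these constraints gives the stated polynomial.

x^2 + x*y - 2*y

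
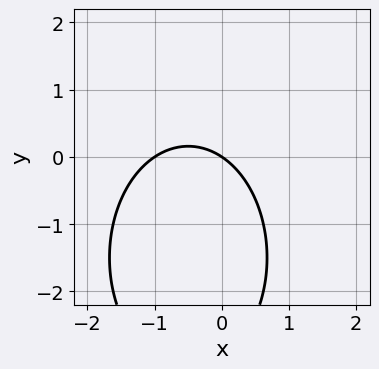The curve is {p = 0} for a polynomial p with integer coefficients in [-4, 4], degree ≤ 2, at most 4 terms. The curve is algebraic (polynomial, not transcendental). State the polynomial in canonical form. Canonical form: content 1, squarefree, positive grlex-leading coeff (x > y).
The degree is 2 — a generic line meets the curve in up to 2 points.
From the visible intercepts: among the integer gridlines, it crosses the x-axis at x ∈ {-1, 0}; it meets the y-axis at y = 0 (among the integer gridlines).
The integer polynomial consistent with all of this is the stated p.

2*x^2 + y^2 + 2*x + 3*y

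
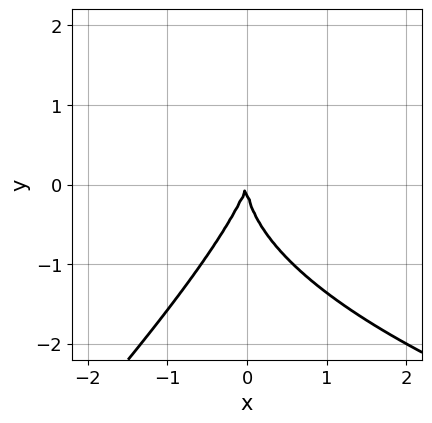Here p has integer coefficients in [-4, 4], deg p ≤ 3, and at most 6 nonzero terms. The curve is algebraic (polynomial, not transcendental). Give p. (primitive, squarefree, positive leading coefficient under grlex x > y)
(a) Degree: the shape is more complex than any degree-2 curve, so deg p = 3.
(b) Against the integer gridlines: it meets the x-axis at x = 0 (among the integer gridlines); one y-axis crossing is at y = 0.
(c) Solving for integer coefficients yields p as stated.

x*y^2 - y^3 - 3*x^2 + x*y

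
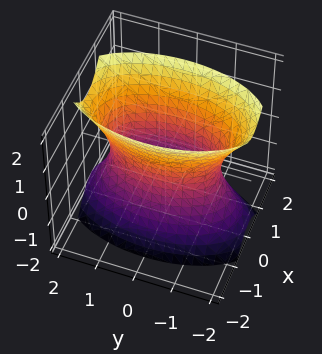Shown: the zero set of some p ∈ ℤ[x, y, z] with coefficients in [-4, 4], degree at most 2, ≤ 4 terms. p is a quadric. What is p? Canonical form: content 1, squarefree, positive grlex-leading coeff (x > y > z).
3*x^2 + y^2 - z^2 - 2

First, degree: one connected sheet with a waist; a quadric, so deg p = 2.
Next, symmetries: it's symmetric under z → −z, forcing even powers of z; mirror symmetry x ↦ −x ⇒ only even powers of x; it's symmetric under y → −y, forcing even powers of y.
Then, reading off the gridlines: it misses every integer gridline on the z-axis.
Finally, putting this together gives p.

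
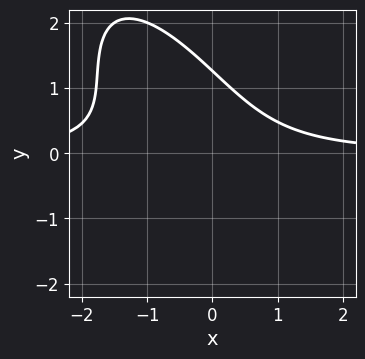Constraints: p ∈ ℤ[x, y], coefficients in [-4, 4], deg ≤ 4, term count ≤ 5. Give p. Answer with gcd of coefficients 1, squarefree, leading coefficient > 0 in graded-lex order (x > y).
Degree: the shape is more complex than any degree-2 curve, so deg p = 3.
Checking where it meets the axes: no x-intercept at any integer in the box.
Assembling these constraints gives the stated polynomial.

2*x^2*y + 2*x*y^2 + y^3 + x*y - 2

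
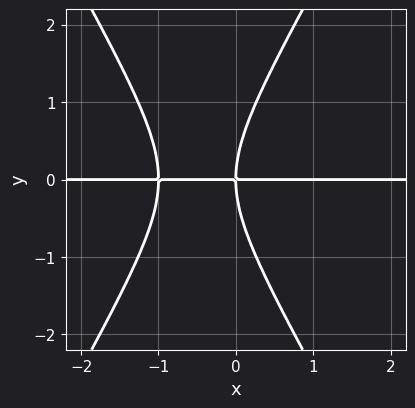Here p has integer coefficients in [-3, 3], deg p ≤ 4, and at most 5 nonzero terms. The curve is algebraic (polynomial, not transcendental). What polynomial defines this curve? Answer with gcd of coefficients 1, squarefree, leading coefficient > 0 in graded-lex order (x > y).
3*x^2*y - y^3 + 3*x*y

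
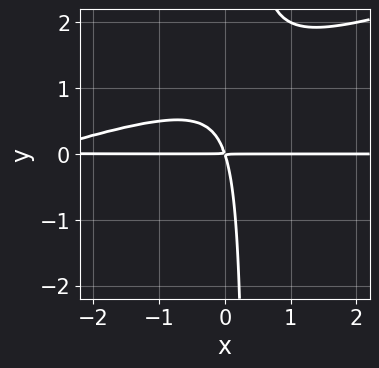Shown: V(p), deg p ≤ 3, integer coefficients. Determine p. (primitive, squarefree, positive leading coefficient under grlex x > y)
First, degree: no degree-2 curve has this shape, so deg p = 3.
Then, against the integer gridlines: every point of the x-axis in the box is on the curve.
Finally, putting this together gives p.

x^2*y - 3*x*y^2 + 3*x*y + y^2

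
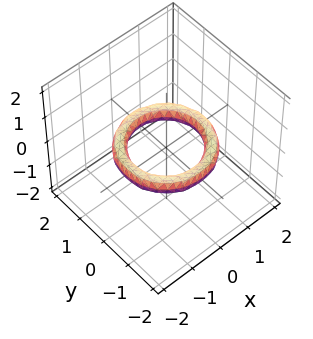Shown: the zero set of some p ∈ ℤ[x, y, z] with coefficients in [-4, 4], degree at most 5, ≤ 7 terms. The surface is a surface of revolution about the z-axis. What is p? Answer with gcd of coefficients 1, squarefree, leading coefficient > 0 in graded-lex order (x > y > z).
x^4 + 2*x^2*y^2 + y^4 - 3*x^2 - 3*y^2 + 3*z^2 + 2

First, degree: the shape is more complex than any degree-3 surface, so deg p = 4.
Next, symmetries: rotational symmetry about the z-axis ⇒ p depends on x, y only through x² + y².
Then, checking where it meets the axes: no z-intercept at any integer in the box; among the integer gridlines, it crosses the x-axis at x ∈ {-1, 1}; among the integer gridlines, it crosses the y-axis at y ∈ {-1, 1}; a circular section at z = 0 has radius exactly 1.
Finally, together with the visible shape, these determine p as stated.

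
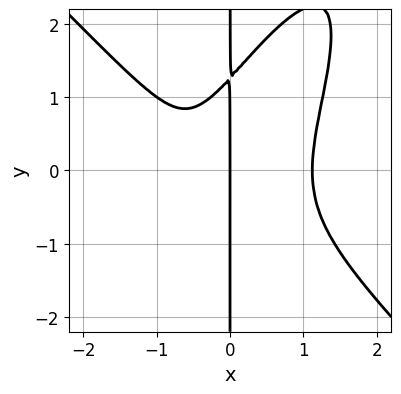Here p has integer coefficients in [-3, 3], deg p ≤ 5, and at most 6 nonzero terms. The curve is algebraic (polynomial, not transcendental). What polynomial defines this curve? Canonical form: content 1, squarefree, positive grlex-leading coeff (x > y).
Degree: a generic line meets the curve in up to 4 points, so deg p = 4.
From the axis intercepts and sections: one x-axis crossing is at x = 0; the visible y-axis segment lies entirely on the curve.
The integer polynomial consistent with all of this is the stated p.

3*x^4 - 2*x^2*y^2 + x*y^3 - 2*x^2 - 2*x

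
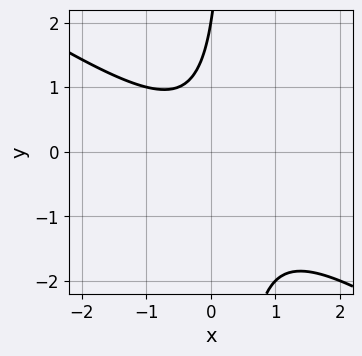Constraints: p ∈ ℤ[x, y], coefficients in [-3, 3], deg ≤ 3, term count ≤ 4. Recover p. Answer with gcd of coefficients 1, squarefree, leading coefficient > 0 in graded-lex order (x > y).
2*x^2 + 3*x*y - y + 2

1. deg p = 2. A generic line meets the curve in up to 2 points.
2. From the visible intercepts: it meets the y-axis at y = 2 (among the integer gridlines); it misses every integer gridline on the x-axis.
3. Putting this together gives p.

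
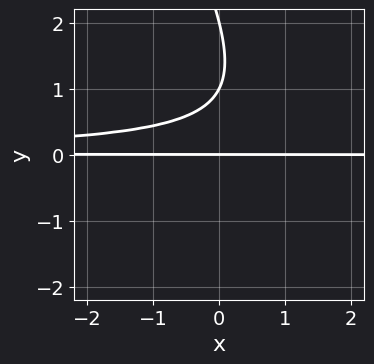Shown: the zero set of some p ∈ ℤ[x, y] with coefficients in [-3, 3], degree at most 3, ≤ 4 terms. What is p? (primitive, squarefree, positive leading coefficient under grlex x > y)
2*x*y^2 + y^3 - 3*y^2 + 2*y

First, degree: a generic line meets the curve in up to 3 points, so deg p = 3.
Then, observable constraints: the y-axis gridline crossings are at y ∈ {0, 1, 2}; every point of the x-axis in the box is on the curve.
Finally, assembling these constraints gives the stated polynomial.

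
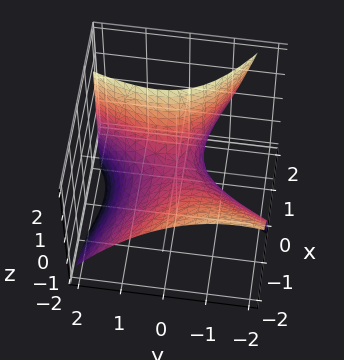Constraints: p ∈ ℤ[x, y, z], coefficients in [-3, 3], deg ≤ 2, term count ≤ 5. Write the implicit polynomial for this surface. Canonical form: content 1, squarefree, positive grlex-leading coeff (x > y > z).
First, the degree is 2 — no degree-1 surface has this shape.
Next, observable constraints: it crosses the z-axis at the gridline z = 0; it crosses the x-axis at the gridline x = 0; it meets the y-axis at y = 0 (among the integer gridlines).
Finally, assembling these constraints gives the stated polynomial.

2*x^2 + 3*x*y + 3*x*z - 2*y^2 - 3*z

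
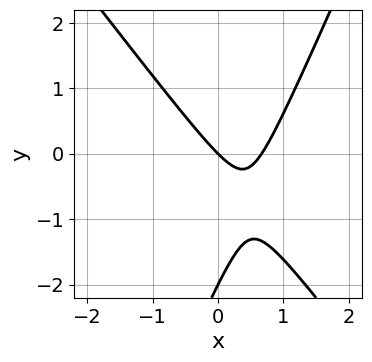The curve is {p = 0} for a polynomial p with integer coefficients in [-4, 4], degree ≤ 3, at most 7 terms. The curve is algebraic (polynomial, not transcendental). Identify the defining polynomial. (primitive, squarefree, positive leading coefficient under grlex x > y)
3*x^2 + x*y - y^2 - 2*x - 2*y

(a) The degree is 2 — the shape is more complex than any degree-1 curve.
(b) Observable constraints: among the integer gridlines, it crosses the y-axis at y ∈ {-2, 0}; one x-axis crossing is at x = 0.
(c) Matching integer coefficients to the picture gives p.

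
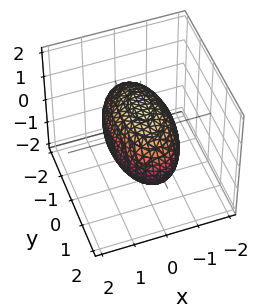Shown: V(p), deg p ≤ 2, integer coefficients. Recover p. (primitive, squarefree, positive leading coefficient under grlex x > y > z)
3*x^2 + y^2 + 2*z^2 - 3

The degree is 2 — bounded and convex; a quadric.
Symmetries: it's symmetric under x → −x, forcing even powers of x; mirror symmetry z ↦ −z ⇒ only even powers of z; mirror symmetry y ↦ −y ⇒ only even powers of y.
Observable constraints: among the integer gridlines, it crosses the x-axis at x ∈ {-1, 1}.
Matching integer coefficients to the picture gives p.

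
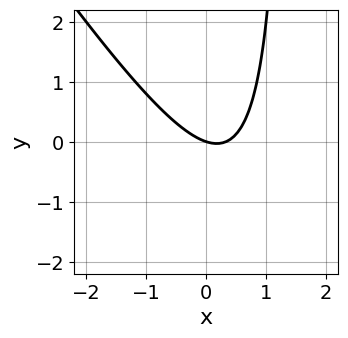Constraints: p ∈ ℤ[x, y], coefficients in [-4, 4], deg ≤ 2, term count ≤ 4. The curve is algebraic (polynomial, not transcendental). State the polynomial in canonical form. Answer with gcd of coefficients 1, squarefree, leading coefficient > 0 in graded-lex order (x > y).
3*x^2 + 2*x*y - x - 3*y

deg p = 2. No degree-1 curve has this shape.
Observable constraints: one y-axis crossing is at y = 0; it crosses the x-axis at the gridline x = 0.
These observations pin down the coefficients.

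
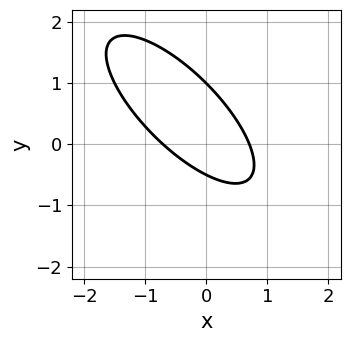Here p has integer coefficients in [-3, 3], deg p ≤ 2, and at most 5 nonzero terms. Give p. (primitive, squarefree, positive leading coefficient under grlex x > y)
1. The degree is 2 — the shape is more complex than any degree-1 curve.
2. From the visible intercepts: it meets the y-axis at y = 1 (among the integer gridlines).
3. These observations pin down the coefficients.

2*x^2 + 3*x*y + 2*y^2 - y - 1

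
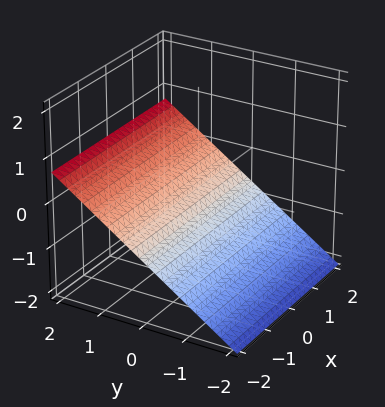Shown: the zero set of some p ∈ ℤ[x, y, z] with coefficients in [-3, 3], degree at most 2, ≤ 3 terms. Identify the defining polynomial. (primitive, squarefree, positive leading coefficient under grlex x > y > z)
2*y - 3*z - 2

First, the degree is 1 — the surface is flat (a plane).
Then, against the integer gridlines: one y-axis crossing is at y = 1; no x-intercept at any integer in the box.
Finally, putting this together gives p.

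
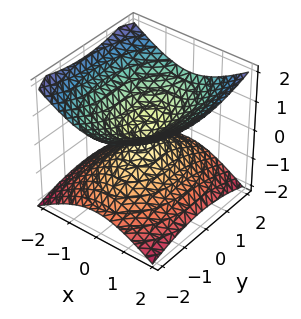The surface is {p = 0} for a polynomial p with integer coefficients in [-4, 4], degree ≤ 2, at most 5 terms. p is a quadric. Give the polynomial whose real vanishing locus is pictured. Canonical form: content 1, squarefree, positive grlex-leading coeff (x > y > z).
(a) The degree is 2 — two nappes meeting at a single point; a quadric.
(b) Symmetries: mirror symmetry x ↦ −x ⇒ only even powers of x; the z ↦ −z reflection is a symmetry, so z appears only in even powers; mirror symmetry y ↦ −y ⇒ only even powers of y.
(c) Against the integer gridlines: it crosses the x-axis at the gridline x = 0; it crosses the y-axis at the gridline y = 0; it meets the z-axis at z = 0 (among the integer gridlines).
(d) Assembling these constraints gives the stated polynomial.

2*x^2 + y^2 - 3*z^2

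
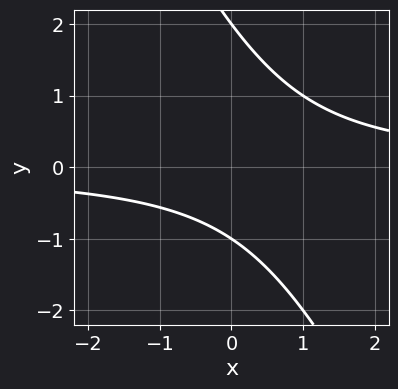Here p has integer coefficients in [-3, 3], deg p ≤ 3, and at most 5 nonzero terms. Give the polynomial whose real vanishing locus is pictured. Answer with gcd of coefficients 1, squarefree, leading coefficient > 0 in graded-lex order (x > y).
(a) deg p = 2.
(b) Against the integer gridlines: the y-axis gridline crossings are at y ∈ {-1, 2}; the curve avoids every integer x-axis point in the box.
(c) The integer polynomial consistent with all of this is the stated p.

2*x*y + y^2 - y - 2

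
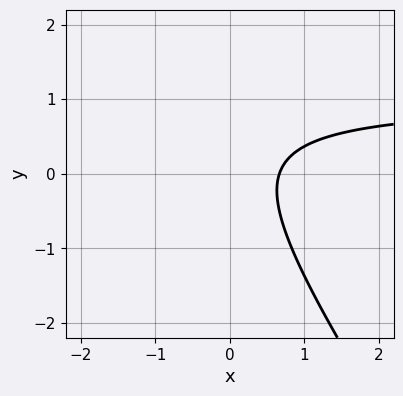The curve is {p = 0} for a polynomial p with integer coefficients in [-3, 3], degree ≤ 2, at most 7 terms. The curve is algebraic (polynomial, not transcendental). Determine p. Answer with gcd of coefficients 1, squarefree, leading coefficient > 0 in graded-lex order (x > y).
1. deg p = 2. The shape is more complex than any degree-1 curve.
2. Checking where it meets the axes: no y-intercept at any integer in the box.
3. These observations pin down the coefficients.

3*x*y + 2*y^2 - 3*x - y + 2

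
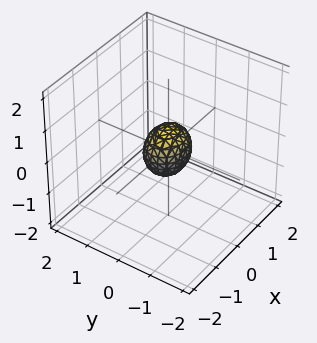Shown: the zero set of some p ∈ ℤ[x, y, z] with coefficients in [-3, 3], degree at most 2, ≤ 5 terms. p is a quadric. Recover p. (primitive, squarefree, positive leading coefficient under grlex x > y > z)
(a) deg p = 2.
(b) Symmetries: mirror symmetry x ↦ −x ⇒ only even powers of x; mirror symmetry z ↦ −z ⇒ only even powers of z; the y ↦ −y reflection is a symmetry, so y appears only in even powers.
(c) Assembling these constraints gives the stated polynomial.

2*x^2 + 3*y^2 + 2*z^2 - 1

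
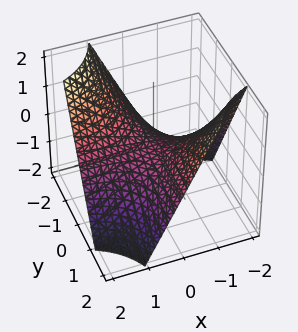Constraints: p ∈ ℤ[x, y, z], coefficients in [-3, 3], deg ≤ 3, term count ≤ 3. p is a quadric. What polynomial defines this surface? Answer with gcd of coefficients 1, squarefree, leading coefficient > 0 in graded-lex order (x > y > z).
x*y + z

First, degree: a hyperbolic paraboloid; a quadric, so deg p = 2.
Then, reading off the gridlines: it meets the z-axis at z = 0 (among the integer gridlines); the visible y-axis segment lies entirely on the surface; every point of the x-axis in the box is on the surface.
Finally, assembling these constraints gives the stated polynomial.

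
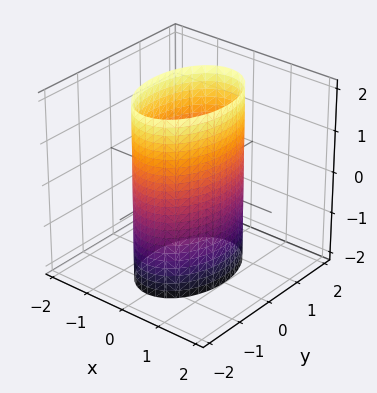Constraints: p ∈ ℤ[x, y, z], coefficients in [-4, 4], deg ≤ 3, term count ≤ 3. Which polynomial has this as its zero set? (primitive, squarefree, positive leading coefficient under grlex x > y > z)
2*x^2 + y^2 - 2

First, the degree is 2 — constant cross-section along one axis; a quadric.
Next, symmetries: it's symmetric under z → −z, forcing even powers of z; mirror symmetry x ↦ −x ⇒ only even powers of x; the y ↦ −y reflection is a symmetry, so y appears only in even powers.
Then, from the visible intercepts: it misses every integer gridline on the z-axis; among the integer gridlines, it crosses the x-axis at x ∈ {-1, 1}.
Finally, solving for integer coefficients yields p as stated.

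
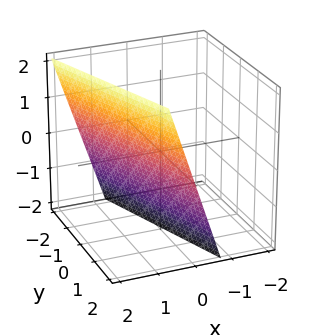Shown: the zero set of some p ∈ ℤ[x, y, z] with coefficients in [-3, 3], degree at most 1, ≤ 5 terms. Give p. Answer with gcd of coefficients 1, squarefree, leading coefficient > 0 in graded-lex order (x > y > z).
3*x + y - z - 2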